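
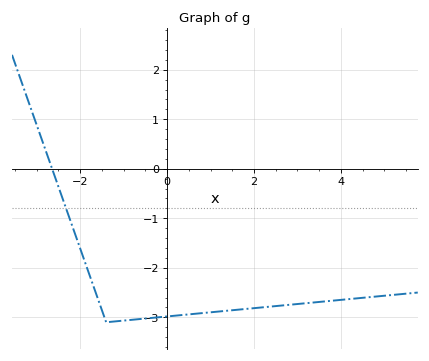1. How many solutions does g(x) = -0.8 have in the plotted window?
1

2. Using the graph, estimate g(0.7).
-2.92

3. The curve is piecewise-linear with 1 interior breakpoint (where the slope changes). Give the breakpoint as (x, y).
(-1.4, -3.1)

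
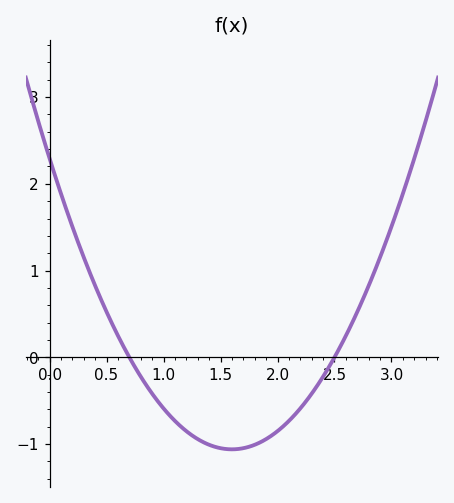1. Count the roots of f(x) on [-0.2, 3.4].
2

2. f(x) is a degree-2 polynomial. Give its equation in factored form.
y = 1.31(x - 0.7)(x - 2.5)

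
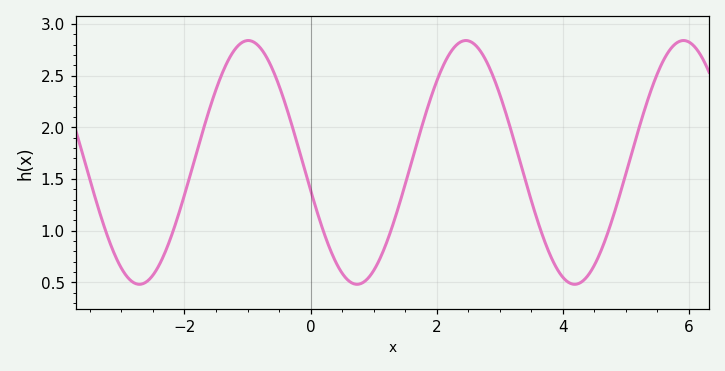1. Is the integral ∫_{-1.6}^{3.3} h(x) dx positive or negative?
positive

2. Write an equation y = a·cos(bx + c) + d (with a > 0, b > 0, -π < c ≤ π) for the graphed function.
y = 1.18cos(1.82x + 1.8) + 1.66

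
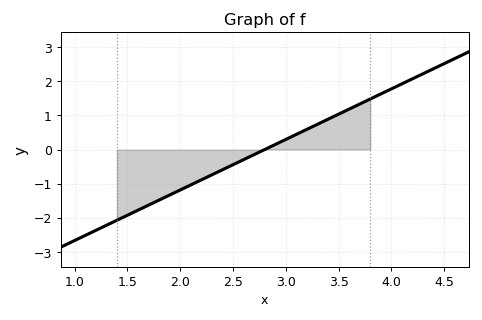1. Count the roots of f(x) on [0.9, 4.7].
1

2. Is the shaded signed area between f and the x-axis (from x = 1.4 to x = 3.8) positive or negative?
negative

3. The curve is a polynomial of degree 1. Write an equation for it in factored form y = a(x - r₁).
y = 1.48(x - 2.8)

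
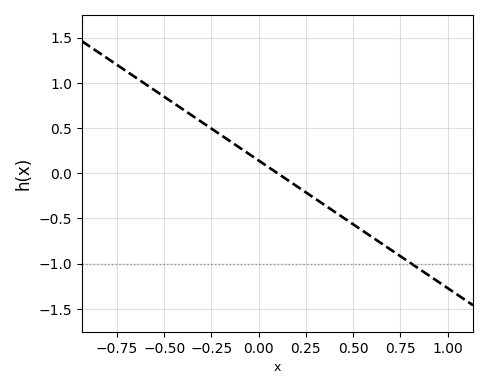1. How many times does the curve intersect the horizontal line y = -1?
1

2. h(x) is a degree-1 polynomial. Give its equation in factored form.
y = -1.41(x - 0.1)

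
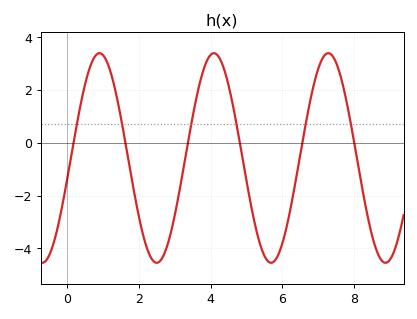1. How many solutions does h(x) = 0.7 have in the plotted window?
6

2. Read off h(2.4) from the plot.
-4.4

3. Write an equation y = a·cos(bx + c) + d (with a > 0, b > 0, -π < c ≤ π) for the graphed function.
y = 3.96cos(2x - 1.8) - 0.58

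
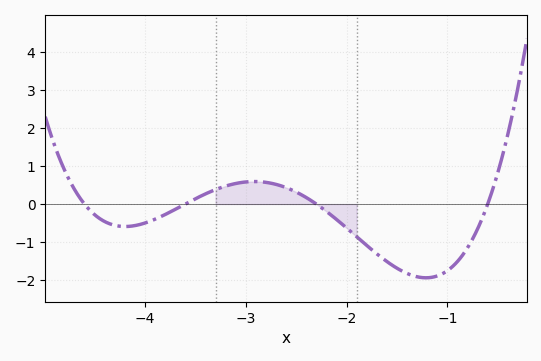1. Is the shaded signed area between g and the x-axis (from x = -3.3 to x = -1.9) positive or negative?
positive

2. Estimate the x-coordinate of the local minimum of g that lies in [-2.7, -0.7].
-1.2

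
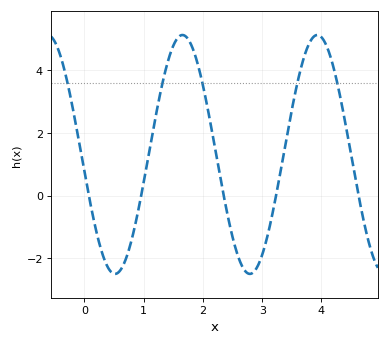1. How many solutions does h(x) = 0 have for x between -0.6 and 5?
5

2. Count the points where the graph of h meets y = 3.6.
5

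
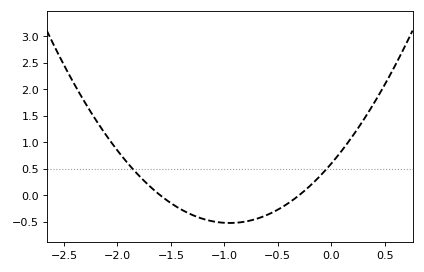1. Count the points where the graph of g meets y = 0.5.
2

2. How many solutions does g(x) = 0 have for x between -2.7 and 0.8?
2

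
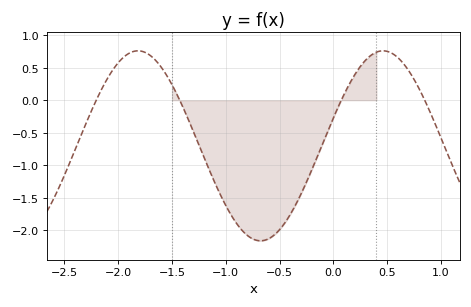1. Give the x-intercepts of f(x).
-2.2, -1.4, 0.1, 0.8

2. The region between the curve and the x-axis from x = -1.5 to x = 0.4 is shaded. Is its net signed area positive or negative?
negative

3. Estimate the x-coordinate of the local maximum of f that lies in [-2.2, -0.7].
-1.8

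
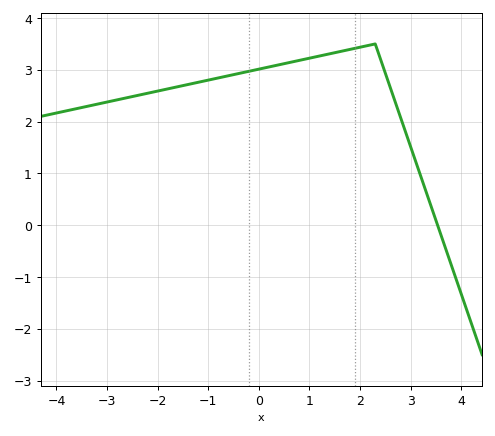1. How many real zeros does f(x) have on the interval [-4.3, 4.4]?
1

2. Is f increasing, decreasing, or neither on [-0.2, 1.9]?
increasing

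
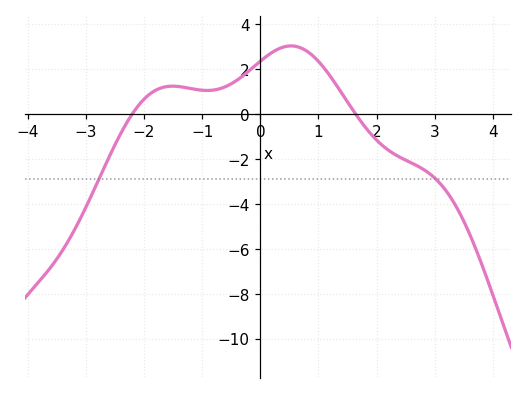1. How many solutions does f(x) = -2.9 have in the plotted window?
2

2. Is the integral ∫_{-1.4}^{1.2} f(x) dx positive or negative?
positive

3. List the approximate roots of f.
-2.2, 1.6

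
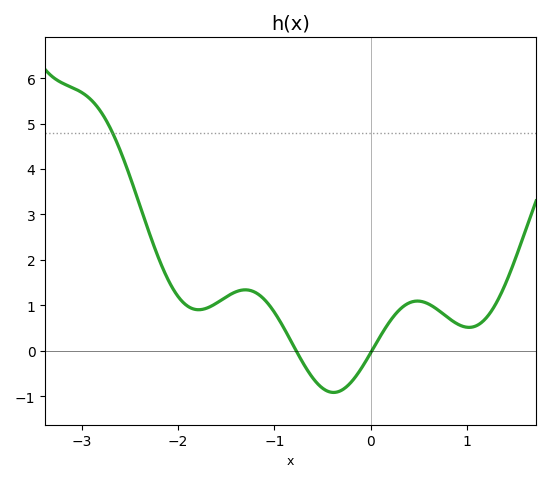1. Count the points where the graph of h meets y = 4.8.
1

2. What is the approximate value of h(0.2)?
0.644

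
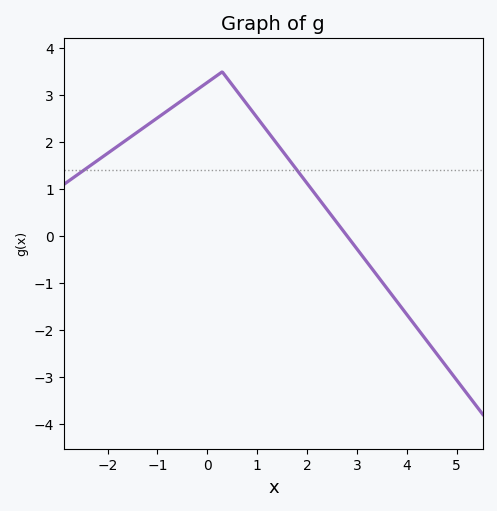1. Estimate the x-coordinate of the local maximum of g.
0.2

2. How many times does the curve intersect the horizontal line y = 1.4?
2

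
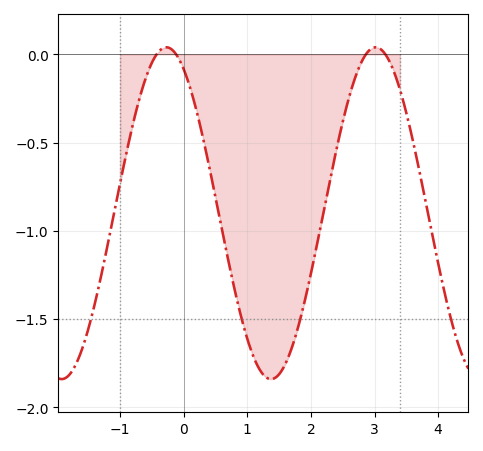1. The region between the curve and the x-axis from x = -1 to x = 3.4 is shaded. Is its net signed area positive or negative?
negative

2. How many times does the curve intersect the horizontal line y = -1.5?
4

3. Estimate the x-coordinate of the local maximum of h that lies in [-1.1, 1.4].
-0.272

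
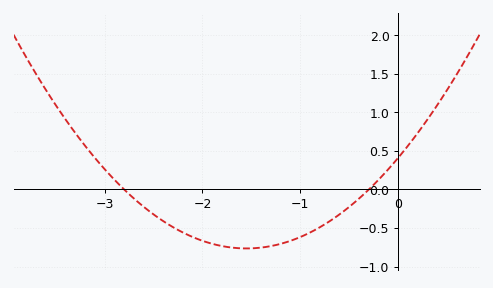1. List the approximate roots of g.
-2.8, -0.3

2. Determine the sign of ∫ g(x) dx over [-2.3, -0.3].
negative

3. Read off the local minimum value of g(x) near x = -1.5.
-0.75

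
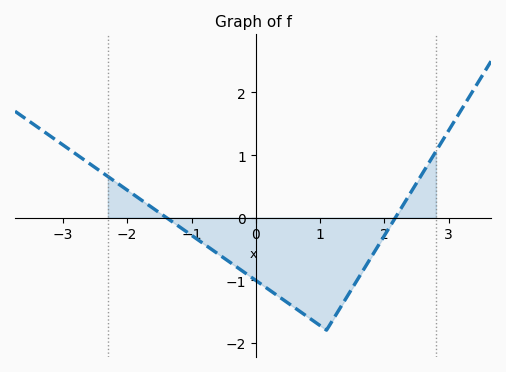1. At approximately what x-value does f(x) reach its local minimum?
1.1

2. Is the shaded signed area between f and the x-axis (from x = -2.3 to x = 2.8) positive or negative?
negative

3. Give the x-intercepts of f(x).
-1.39, 2.17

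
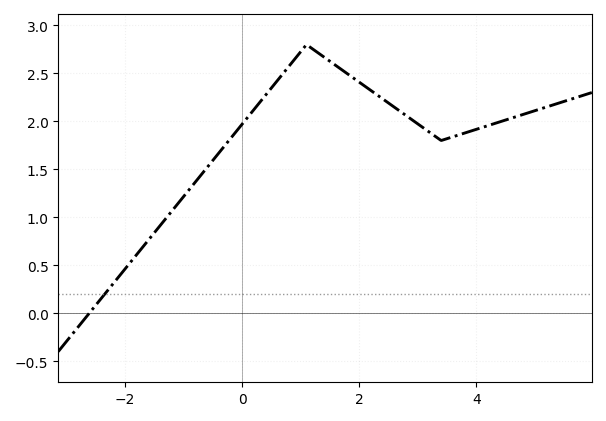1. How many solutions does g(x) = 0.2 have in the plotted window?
1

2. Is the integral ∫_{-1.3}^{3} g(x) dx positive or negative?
positive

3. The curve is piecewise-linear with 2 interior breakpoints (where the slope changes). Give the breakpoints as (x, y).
(1.1, 2.8); (3.4, 1.8)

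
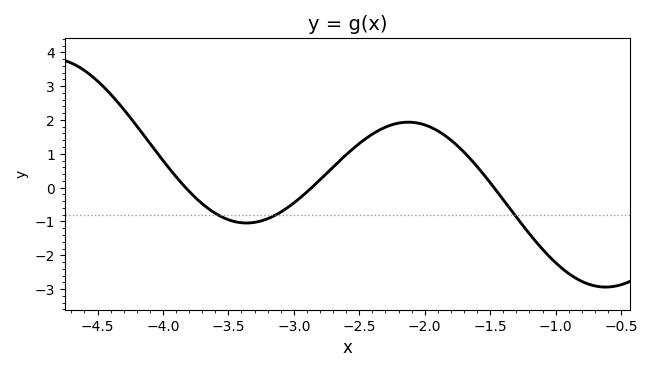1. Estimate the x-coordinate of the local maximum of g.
-2.1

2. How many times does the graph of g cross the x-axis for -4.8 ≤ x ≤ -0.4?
3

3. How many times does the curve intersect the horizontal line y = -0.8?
3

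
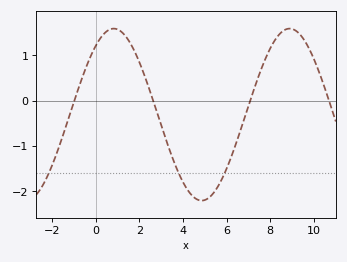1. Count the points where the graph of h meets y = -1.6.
3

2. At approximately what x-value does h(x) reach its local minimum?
4.8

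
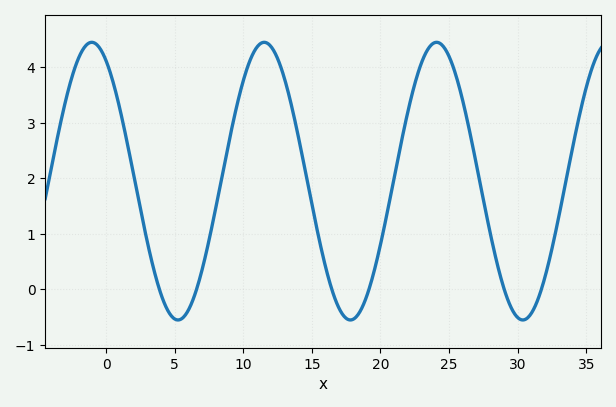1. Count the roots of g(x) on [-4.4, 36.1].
6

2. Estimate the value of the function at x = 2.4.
1.58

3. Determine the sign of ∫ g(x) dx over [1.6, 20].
positive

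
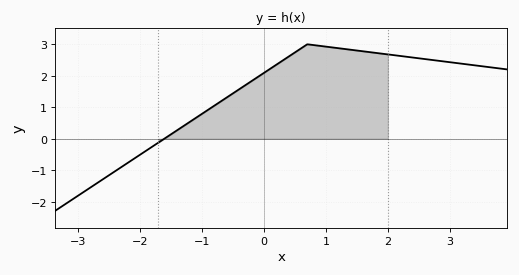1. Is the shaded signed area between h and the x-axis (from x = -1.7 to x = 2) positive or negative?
positive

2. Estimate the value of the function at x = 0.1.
2.22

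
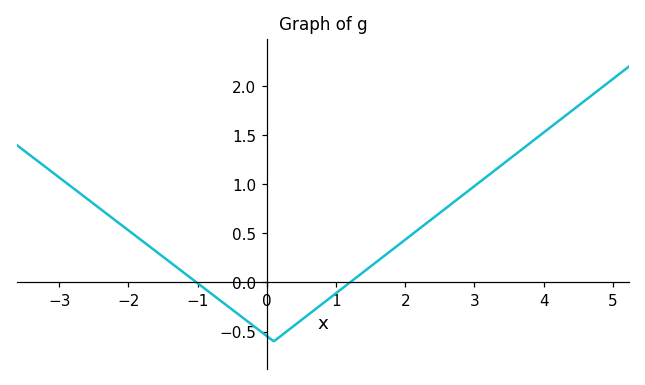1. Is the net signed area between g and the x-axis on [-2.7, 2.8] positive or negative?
positive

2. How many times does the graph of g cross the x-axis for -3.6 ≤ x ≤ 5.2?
2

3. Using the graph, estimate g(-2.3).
0.691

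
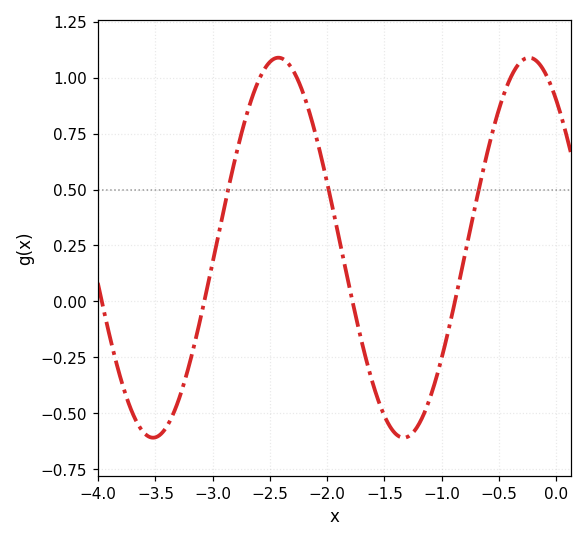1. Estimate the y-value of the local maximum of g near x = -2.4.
1.08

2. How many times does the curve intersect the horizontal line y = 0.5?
3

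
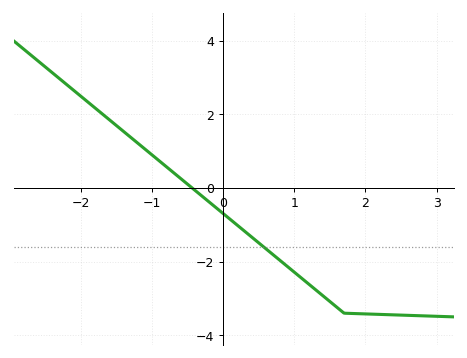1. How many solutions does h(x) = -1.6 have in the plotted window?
1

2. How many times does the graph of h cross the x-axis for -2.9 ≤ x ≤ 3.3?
1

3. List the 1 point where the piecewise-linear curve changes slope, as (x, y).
(1.7, -3.4)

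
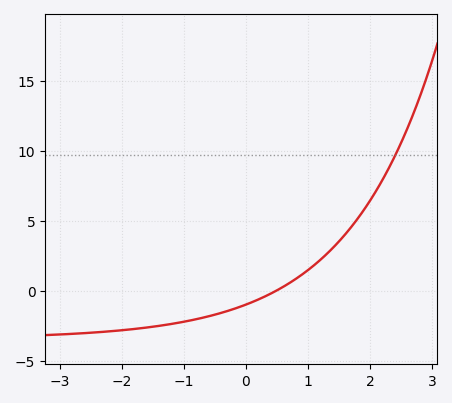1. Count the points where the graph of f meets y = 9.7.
1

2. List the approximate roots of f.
0.488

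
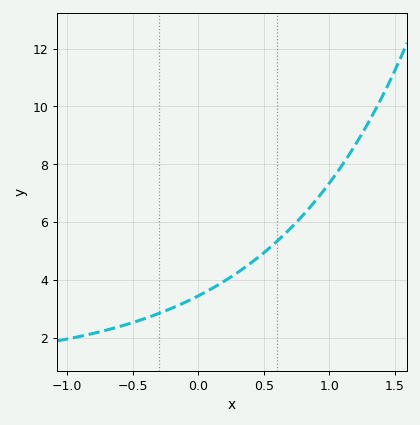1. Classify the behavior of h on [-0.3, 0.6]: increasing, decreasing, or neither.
increasing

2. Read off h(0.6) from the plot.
5.4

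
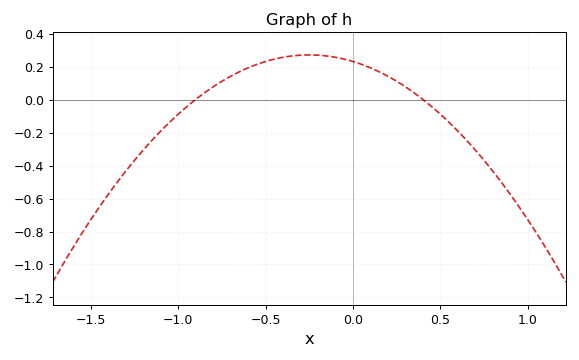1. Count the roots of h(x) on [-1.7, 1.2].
2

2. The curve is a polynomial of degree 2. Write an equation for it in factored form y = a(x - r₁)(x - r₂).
y = -0.64(x + 0.9)(x - 0.4)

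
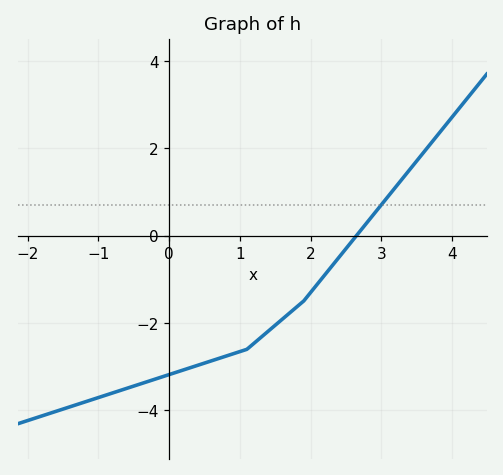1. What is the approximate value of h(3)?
0.8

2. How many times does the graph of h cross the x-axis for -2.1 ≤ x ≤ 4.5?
1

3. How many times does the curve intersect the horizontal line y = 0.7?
1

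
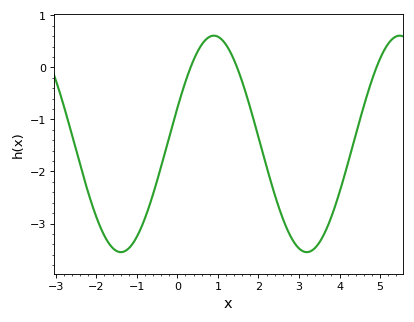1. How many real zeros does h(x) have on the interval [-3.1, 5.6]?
3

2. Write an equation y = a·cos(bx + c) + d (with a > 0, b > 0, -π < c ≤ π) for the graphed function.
y = 2.08cos(1.4x - 1.2) - 1.47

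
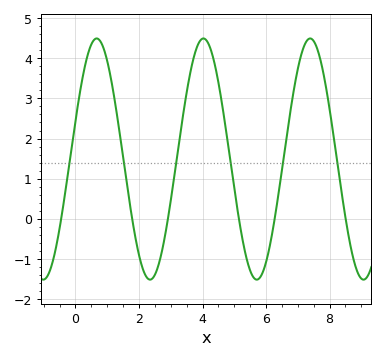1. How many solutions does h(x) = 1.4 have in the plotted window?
6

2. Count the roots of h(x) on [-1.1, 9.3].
6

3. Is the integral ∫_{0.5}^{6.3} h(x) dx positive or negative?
positive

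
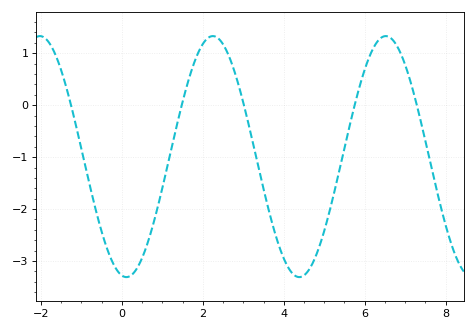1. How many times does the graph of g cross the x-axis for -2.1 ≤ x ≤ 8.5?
5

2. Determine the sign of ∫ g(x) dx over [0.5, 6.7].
negative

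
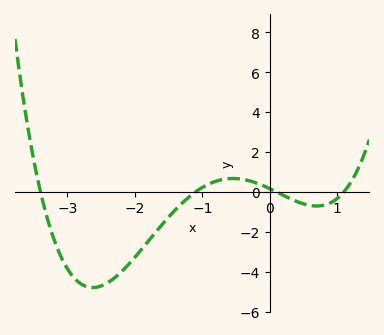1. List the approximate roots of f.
-3.4, -1.1, 0.1, 1.1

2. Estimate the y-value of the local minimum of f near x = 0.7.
-0.8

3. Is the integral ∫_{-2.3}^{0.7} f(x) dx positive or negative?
negative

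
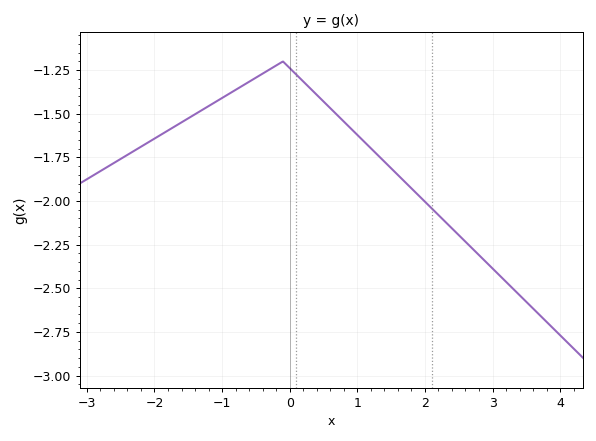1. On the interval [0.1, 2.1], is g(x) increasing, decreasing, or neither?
decreasing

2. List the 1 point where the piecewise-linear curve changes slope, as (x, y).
(-0.1, -1.2)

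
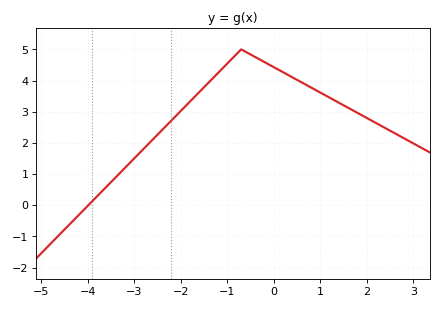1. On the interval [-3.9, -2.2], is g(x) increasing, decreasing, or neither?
increasing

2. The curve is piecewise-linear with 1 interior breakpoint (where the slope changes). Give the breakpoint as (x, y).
(-0.7, 5)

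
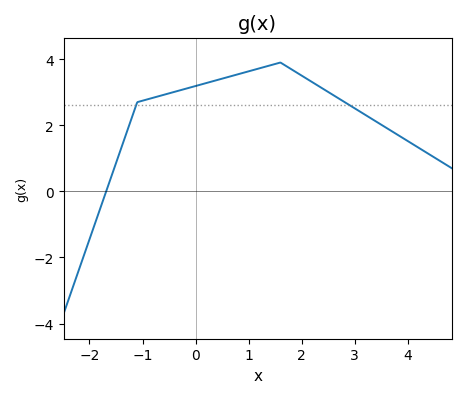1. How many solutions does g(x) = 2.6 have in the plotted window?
2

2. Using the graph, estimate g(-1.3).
1.8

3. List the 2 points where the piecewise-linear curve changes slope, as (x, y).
(-1.1, 2.7); (1.6, 3.9)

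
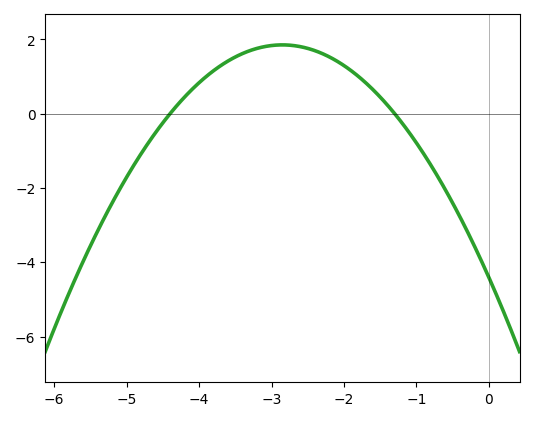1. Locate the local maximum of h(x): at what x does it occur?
-2.8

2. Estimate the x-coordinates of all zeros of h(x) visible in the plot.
-4.4, -1.3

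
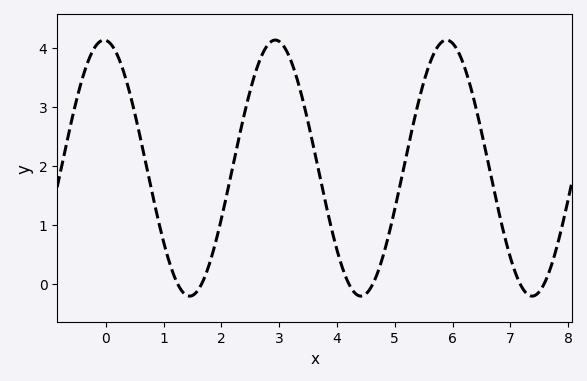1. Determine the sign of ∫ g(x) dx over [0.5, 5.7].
positive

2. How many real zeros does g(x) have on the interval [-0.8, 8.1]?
6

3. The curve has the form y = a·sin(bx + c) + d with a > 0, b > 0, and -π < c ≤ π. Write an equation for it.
y = 2.17sin(2.12x + 1.64) + 1.97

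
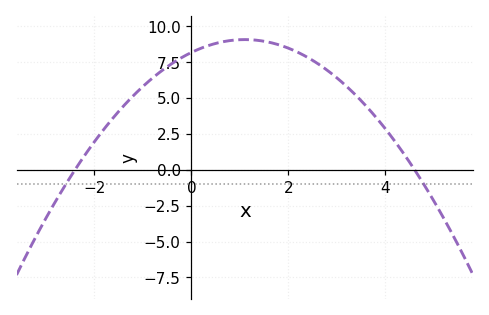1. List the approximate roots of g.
-2.4, 4.6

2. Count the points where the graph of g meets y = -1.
2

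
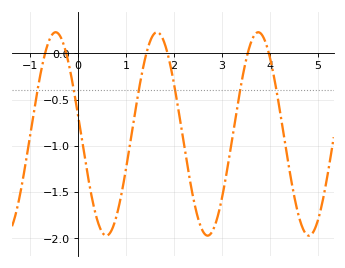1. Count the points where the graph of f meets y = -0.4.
6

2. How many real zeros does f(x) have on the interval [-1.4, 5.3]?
6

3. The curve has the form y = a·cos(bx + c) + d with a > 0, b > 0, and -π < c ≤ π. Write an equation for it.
y = 1.1cos(3x + 1.4) - 0.87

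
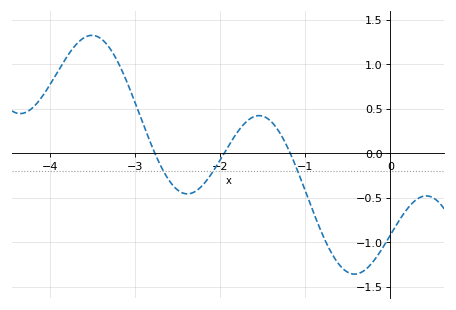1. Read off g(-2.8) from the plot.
0.077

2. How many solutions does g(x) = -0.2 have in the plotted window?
3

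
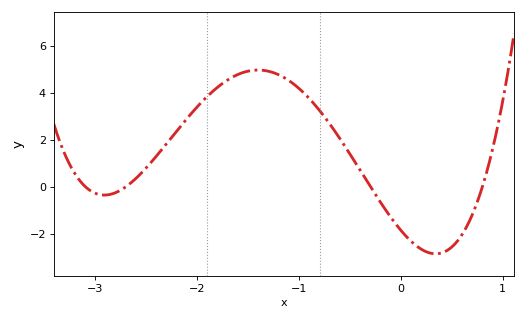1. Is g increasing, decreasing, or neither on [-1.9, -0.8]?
neither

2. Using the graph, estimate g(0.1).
-2.4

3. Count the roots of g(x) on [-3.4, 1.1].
4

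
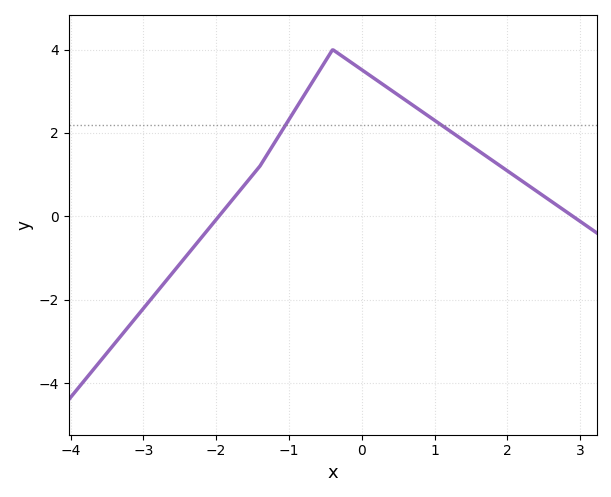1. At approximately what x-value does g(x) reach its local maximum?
-0.4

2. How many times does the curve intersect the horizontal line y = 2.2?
2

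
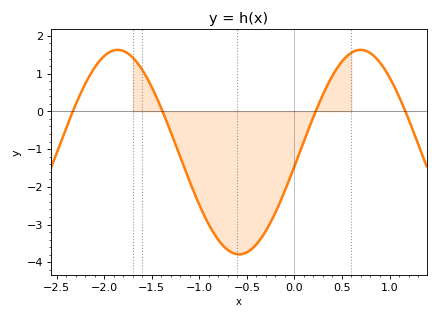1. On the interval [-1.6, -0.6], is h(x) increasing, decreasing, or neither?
decreasing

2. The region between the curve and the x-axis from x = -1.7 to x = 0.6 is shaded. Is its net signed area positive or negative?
negative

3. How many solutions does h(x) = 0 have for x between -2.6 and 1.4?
4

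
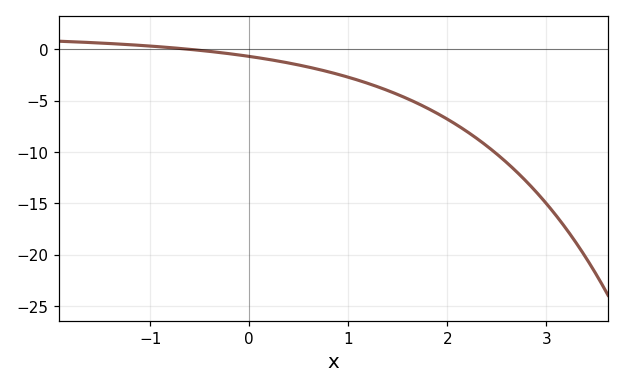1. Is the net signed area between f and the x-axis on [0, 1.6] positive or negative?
negative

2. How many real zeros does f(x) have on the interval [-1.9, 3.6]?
1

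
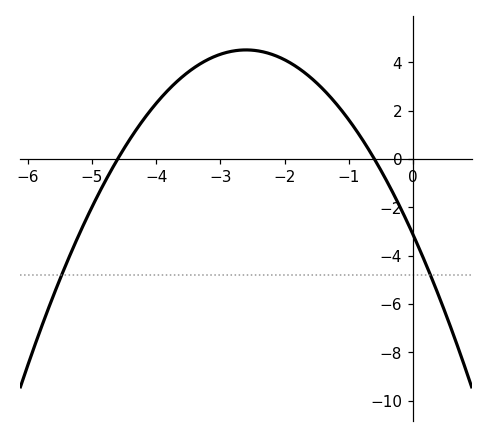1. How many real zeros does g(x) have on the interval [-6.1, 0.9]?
2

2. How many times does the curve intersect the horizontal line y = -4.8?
2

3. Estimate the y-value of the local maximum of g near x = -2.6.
4.6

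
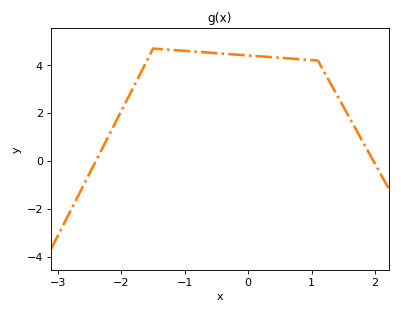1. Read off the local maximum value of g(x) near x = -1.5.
4.7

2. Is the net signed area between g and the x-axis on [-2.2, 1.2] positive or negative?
positive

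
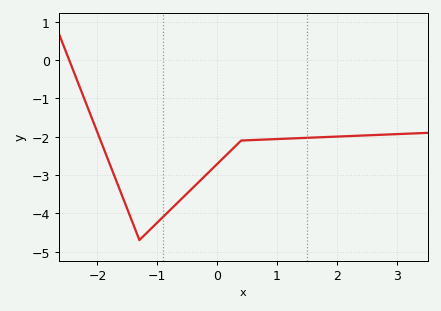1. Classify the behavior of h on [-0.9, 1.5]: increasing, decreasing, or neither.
increasing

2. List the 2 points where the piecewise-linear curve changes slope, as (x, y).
(-1.3, -4.7); (0.4, -2.1)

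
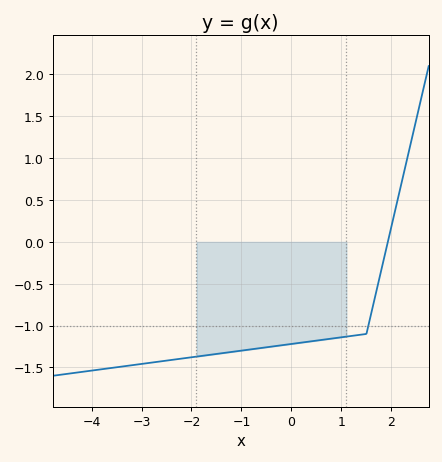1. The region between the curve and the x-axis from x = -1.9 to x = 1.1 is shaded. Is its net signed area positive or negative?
negative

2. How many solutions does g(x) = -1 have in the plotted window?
1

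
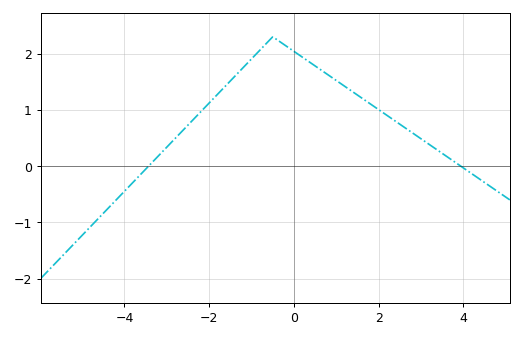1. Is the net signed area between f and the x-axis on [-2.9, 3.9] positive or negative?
positive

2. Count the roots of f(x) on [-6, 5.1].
2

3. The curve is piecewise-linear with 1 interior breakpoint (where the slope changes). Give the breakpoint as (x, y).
(-0.5, 2.3)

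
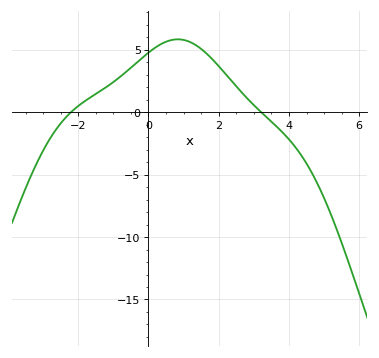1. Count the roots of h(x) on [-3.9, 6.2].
2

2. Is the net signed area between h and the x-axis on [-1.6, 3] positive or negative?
positive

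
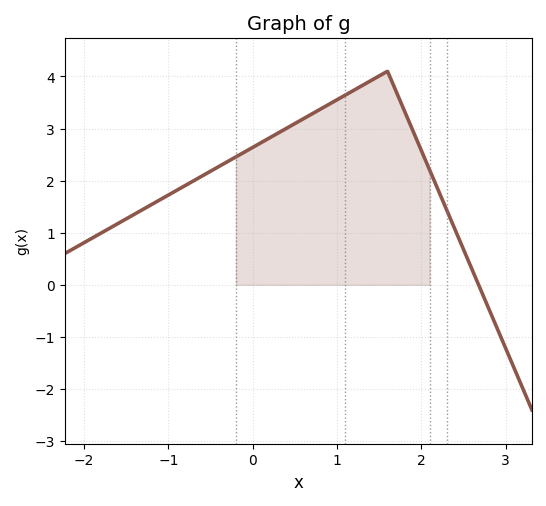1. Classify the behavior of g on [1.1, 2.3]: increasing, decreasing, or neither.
neither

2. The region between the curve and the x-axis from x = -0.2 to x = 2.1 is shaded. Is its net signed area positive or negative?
positive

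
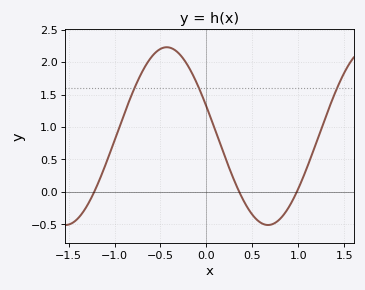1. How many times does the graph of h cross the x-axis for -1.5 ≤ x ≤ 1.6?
3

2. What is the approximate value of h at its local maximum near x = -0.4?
2.25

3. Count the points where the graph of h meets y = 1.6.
3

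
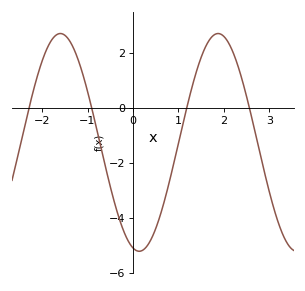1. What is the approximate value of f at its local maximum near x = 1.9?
2.71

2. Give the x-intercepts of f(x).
-2.29, -0.908, 1.18, 2.56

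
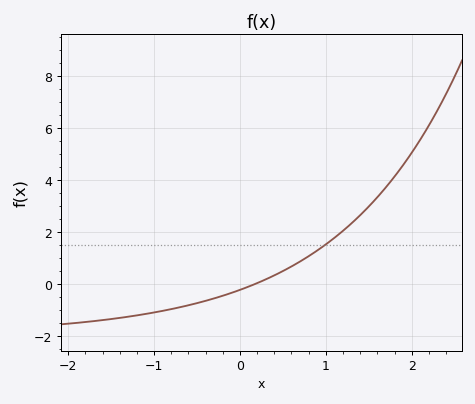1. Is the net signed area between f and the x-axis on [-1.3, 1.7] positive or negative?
positive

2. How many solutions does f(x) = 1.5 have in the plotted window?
1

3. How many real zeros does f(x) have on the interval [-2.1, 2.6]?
1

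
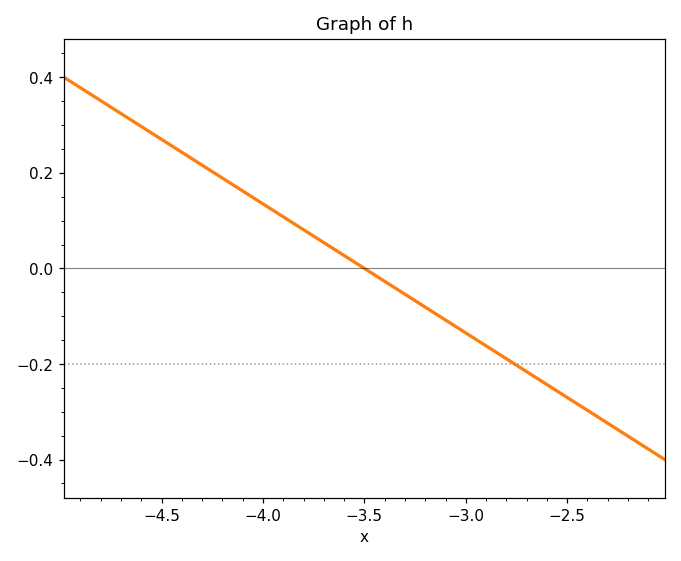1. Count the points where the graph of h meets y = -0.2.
1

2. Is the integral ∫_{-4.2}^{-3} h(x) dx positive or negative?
positive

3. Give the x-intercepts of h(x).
-3.5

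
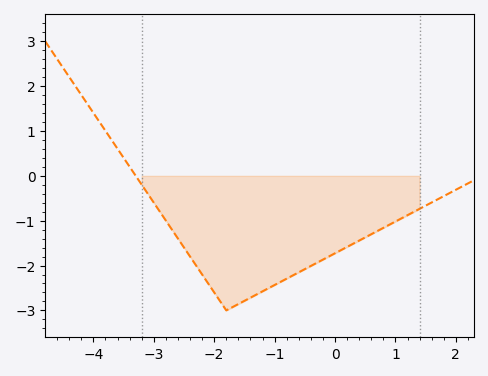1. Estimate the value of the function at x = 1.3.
-0.8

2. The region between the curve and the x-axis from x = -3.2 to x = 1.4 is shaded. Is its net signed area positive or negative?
negative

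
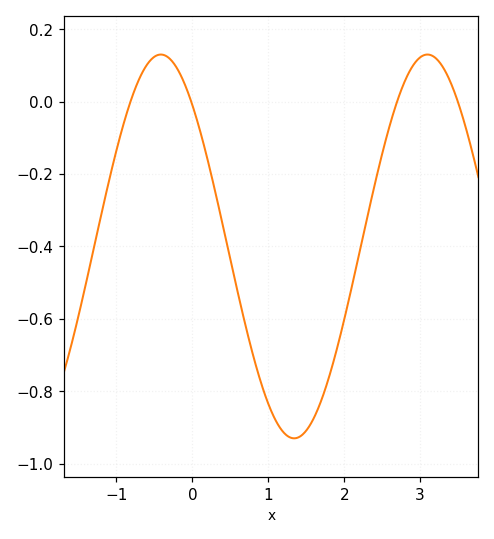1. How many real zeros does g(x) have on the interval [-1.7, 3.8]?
4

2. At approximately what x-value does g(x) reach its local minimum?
1.34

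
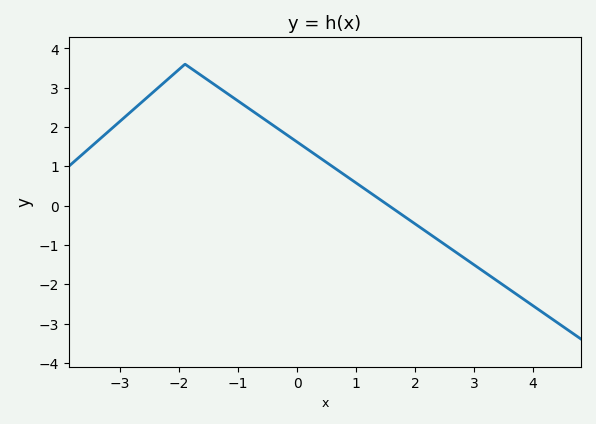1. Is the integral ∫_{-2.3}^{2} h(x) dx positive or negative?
positive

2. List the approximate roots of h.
1.55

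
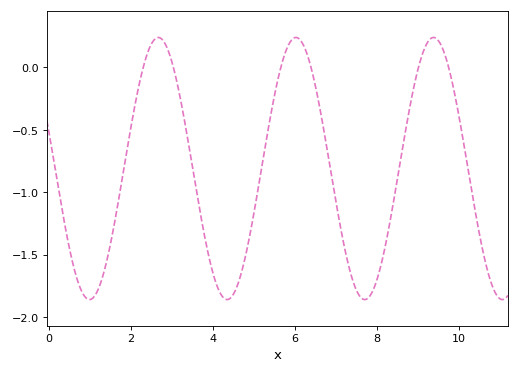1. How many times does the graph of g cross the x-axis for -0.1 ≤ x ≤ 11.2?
6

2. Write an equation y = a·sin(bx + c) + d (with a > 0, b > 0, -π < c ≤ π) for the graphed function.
y = 1.05sin(1.9x + 2.9) - 0.81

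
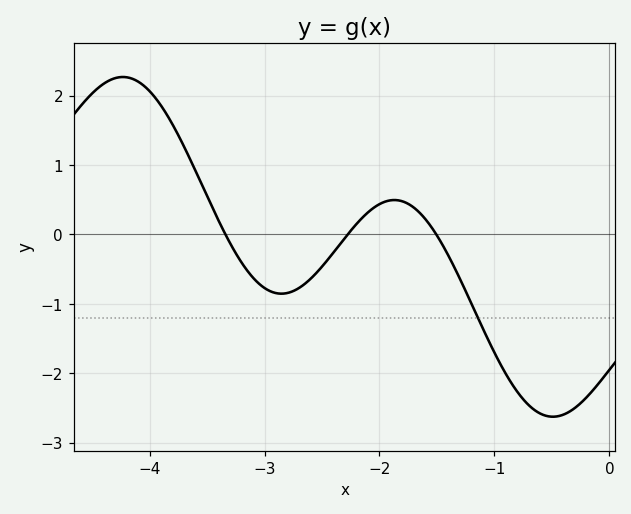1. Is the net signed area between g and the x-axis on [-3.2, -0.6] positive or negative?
negative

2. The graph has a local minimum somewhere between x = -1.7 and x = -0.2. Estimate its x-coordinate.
-0.492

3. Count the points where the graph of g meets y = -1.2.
1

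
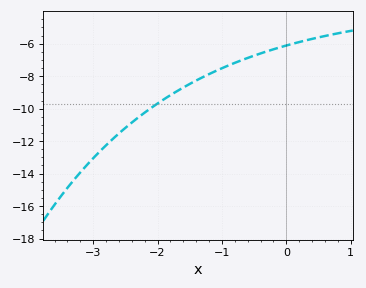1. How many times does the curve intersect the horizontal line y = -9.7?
1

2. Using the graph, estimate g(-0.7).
-7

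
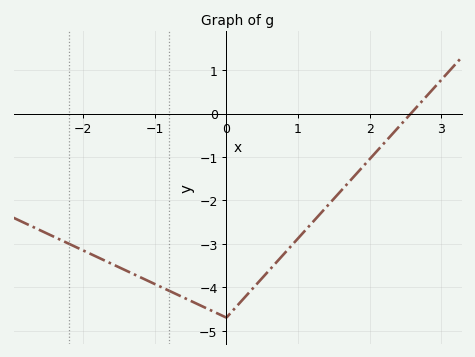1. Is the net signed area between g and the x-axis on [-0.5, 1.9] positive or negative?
negative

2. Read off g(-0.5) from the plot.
-4.31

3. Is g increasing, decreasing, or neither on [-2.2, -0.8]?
decreasing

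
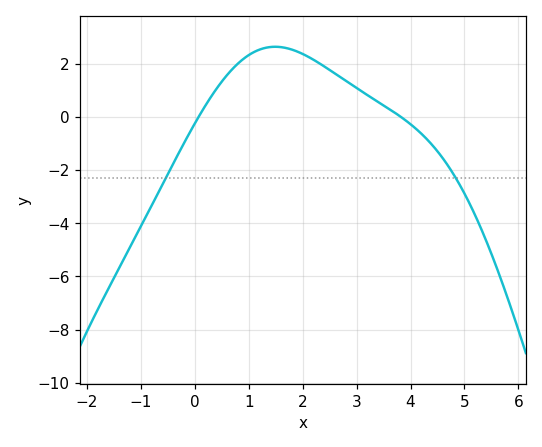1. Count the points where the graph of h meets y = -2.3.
2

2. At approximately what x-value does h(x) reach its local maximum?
1.49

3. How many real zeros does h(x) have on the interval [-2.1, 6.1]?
2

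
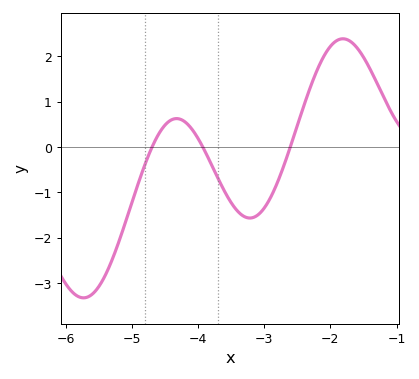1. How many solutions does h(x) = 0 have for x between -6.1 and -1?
3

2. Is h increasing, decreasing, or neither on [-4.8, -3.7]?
neither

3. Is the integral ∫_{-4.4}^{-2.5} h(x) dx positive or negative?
negative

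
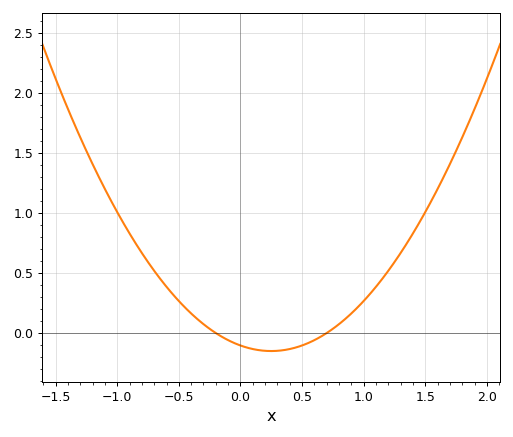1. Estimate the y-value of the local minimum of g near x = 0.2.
-0.15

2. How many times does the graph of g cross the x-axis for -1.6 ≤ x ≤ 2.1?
2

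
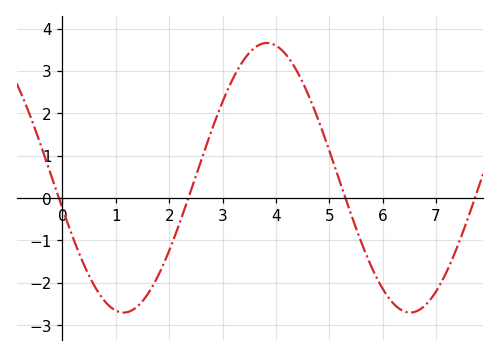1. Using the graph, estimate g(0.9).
-2.57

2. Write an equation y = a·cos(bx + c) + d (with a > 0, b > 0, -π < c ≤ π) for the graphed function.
y = 3.18cos(1.17x + 1.8) + 0.48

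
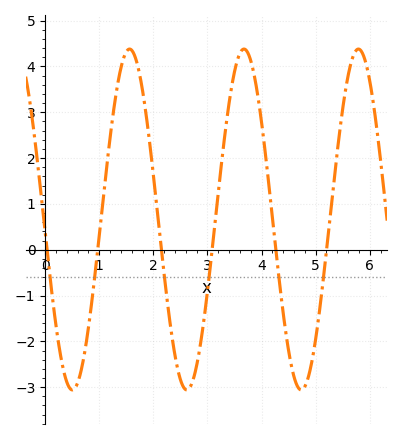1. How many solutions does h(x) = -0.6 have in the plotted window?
6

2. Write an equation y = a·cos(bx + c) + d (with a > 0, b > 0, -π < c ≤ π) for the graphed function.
y = 3.72cos(2.97x + 1.65) + 0.66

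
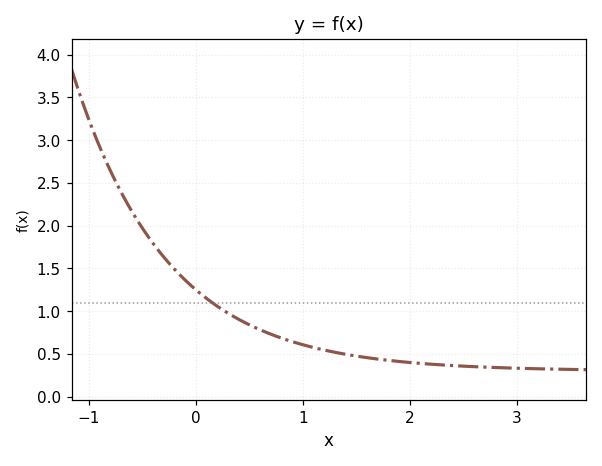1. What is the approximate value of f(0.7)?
0.731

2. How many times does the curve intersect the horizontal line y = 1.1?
1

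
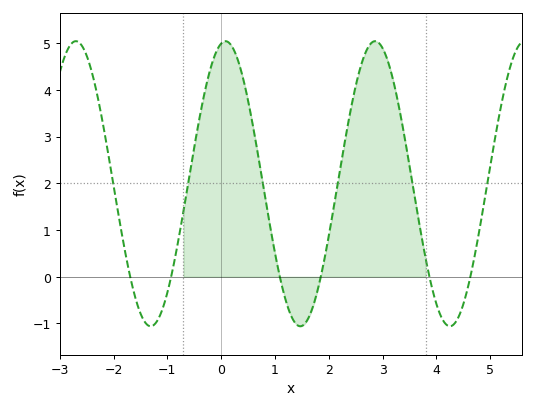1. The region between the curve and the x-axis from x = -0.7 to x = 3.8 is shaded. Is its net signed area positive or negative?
positive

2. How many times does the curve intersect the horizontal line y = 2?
6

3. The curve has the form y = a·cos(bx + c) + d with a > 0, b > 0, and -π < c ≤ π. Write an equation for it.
y = 3.05cos(2.26x - 0.182) + 1.99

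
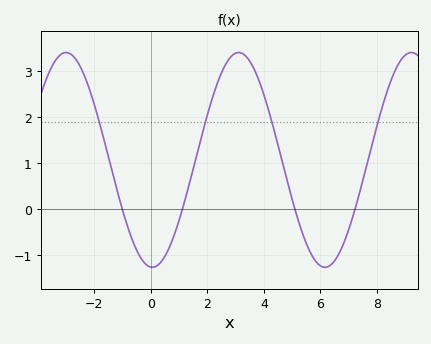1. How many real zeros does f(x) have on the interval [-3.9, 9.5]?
4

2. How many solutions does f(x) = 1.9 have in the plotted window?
4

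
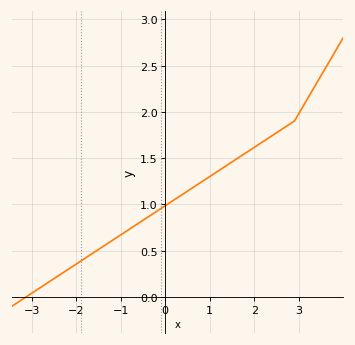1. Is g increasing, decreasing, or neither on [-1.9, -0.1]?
increasing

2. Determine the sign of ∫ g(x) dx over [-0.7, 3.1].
positive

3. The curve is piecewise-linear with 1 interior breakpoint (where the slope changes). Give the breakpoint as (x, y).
(2.9, 1.9)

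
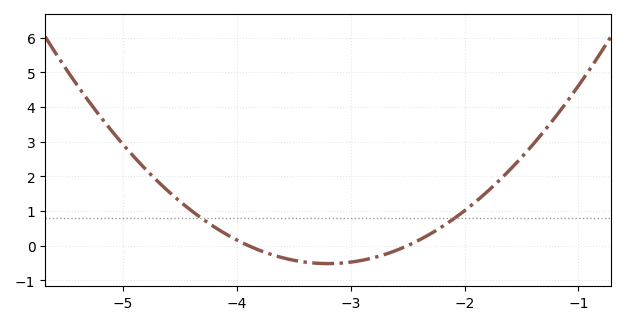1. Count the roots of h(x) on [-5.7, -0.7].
2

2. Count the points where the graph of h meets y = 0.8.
2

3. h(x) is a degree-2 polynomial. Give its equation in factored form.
y = 1.06(x + 3.9)(x + 2.5)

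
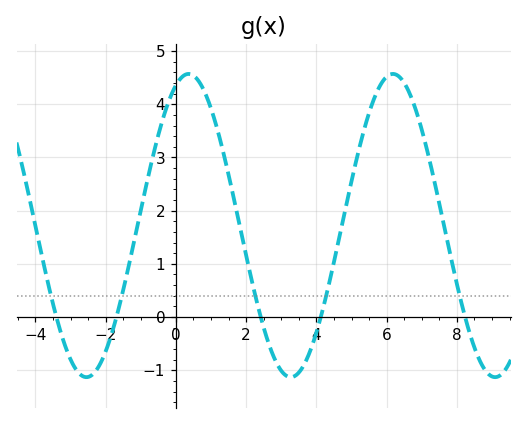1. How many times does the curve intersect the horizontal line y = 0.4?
5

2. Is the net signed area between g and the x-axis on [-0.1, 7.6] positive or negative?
positive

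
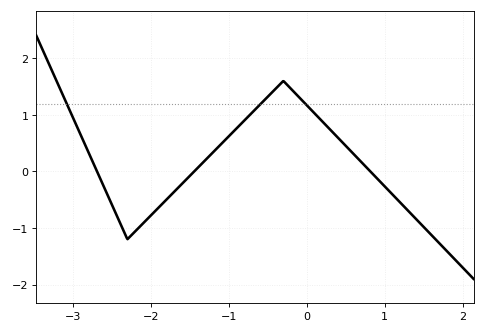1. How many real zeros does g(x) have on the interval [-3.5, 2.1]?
3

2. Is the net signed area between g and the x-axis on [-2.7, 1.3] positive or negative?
positive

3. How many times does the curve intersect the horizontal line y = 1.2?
3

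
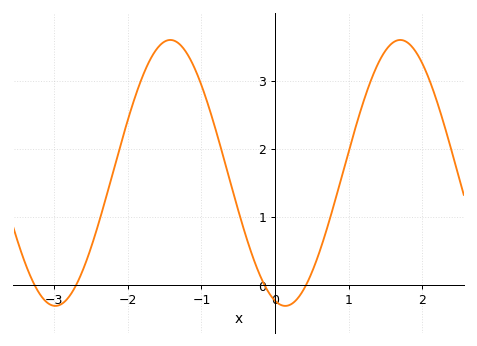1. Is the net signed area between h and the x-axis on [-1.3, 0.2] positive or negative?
positive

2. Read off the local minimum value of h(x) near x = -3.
-0.3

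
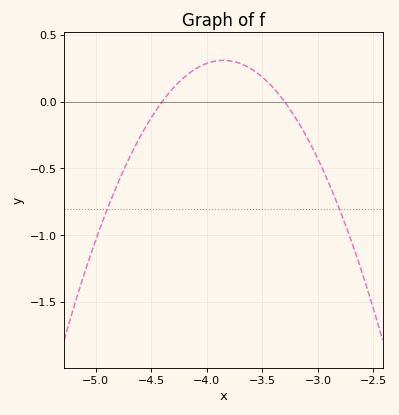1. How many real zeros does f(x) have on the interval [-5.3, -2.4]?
2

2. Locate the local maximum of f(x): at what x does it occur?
-3.85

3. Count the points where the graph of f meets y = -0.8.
2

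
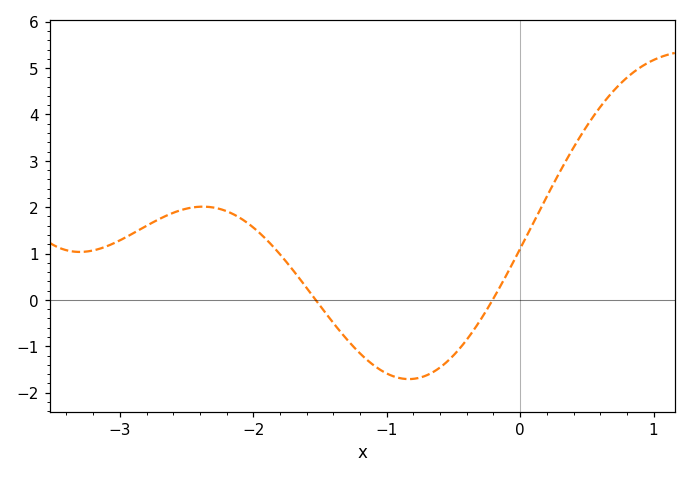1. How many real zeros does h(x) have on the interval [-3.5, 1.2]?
2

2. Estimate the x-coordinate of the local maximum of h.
-2.4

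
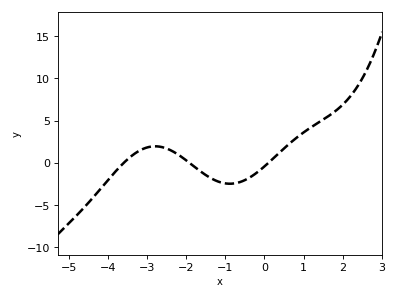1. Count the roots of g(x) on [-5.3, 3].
3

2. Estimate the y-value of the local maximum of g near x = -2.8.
2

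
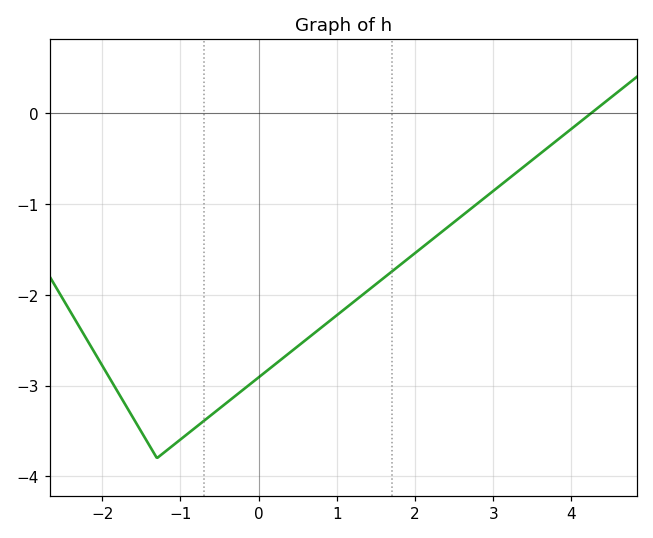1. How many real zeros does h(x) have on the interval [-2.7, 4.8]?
1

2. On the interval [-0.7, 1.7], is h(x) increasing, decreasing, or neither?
increasing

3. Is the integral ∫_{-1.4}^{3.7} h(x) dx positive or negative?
negative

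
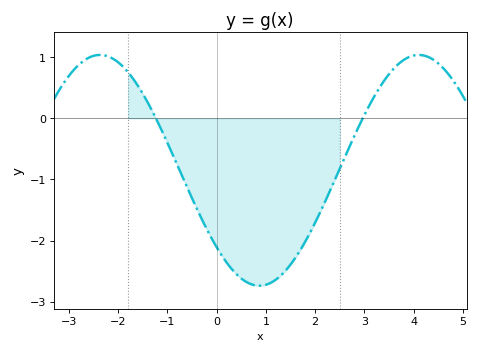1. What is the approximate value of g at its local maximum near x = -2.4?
1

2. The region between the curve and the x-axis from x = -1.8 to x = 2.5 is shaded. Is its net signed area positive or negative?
negative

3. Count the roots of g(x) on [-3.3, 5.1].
2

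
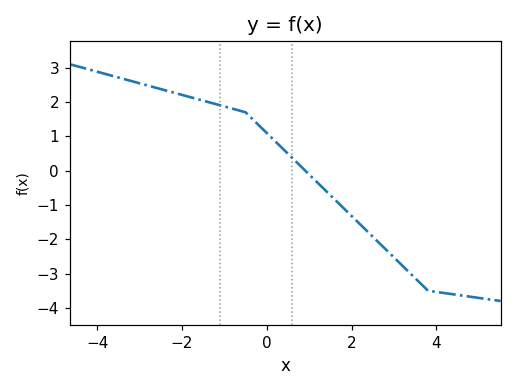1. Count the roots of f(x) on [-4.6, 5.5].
1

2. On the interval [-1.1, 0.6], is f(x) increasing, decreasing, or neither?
decreasing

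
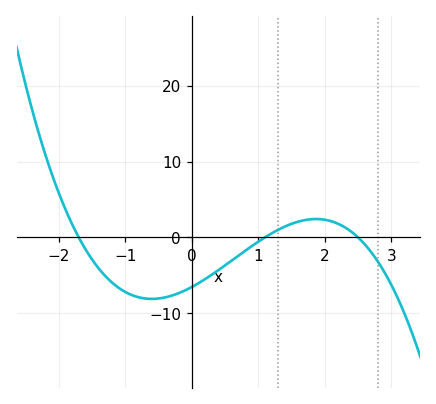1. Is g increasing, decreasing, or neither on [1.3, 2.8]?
neither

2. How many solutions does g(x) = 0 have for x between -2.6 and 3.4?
3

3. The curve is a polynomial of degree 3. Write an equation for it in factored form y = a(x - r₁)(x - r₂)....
y = -1.4(x + 1.7)(x - 1.1)(x - 2.5)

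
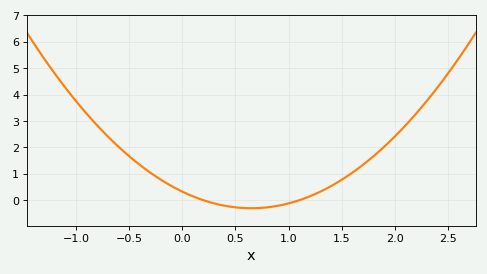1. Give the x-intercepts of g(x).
0.2, 1.1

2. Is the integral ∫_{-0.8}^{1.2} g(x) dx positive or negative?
positive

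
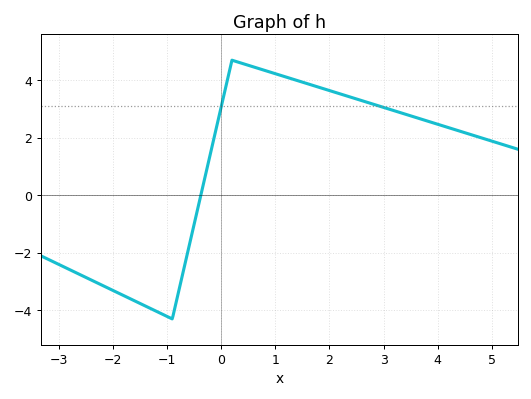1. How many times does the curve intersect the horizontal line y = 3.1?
2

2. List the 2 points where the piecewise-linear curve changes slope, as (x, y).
(-0.9, -4.3); (0.2, 4.7)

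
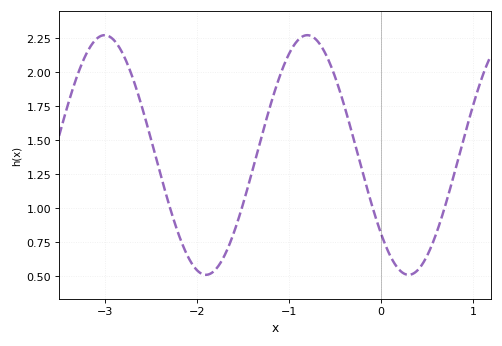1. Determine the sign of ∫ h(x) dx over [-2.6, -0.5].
positive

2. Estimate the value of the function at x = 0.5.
0.65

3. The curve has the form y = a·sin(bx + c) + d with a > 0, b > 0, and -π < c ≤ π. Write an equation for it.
y = 0.88sin(2.9x - 2.4) + 1.39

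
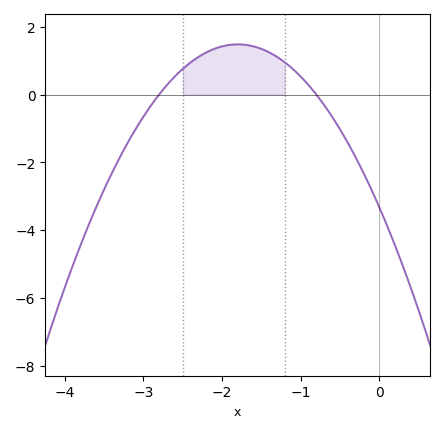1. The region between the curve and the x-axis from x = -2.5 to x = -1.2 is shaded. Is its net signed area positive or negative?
positive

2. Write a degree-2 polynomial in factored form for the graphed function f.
y = -1.48(x + 2.8)(x + 0.8)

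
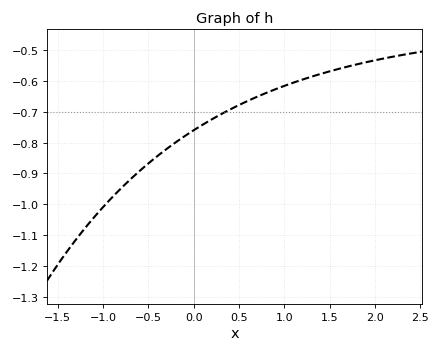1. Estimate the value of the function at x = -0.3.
-0.821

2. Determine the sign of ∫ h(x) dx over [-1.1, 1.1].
negative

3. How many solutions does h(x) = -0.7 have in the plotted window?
1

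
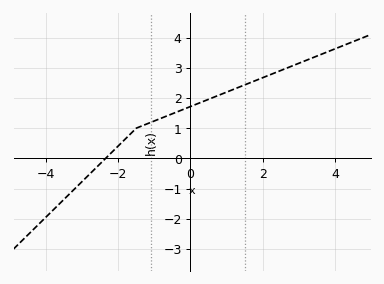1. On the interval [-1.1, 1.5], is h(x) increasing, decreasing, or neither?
increasing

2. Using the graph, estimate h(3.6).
3.4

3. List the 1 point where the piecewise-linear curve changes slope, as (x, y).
(-1.5, 1)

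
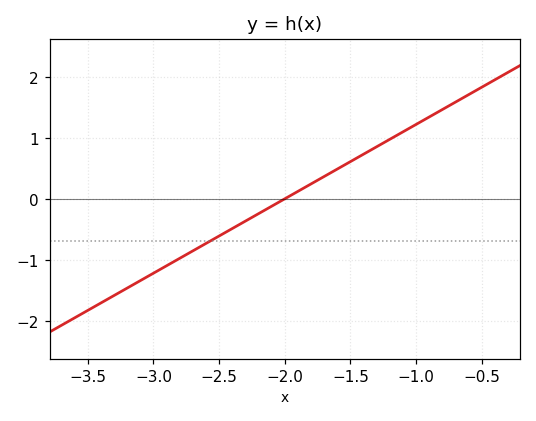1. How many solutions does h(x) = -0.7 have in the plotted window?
1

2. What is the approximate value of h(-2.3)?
-0.366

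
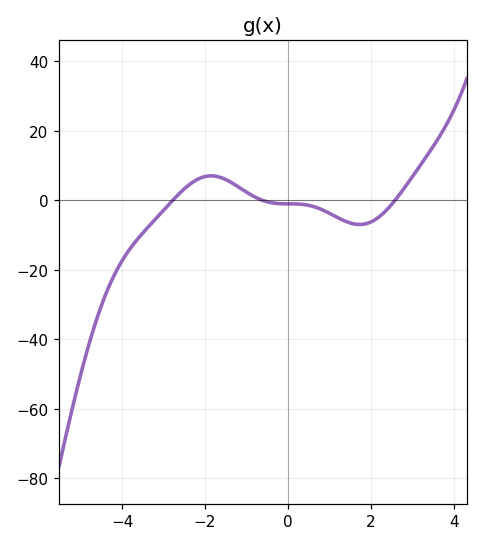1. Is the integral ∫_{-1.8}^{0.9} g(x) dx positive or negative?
positive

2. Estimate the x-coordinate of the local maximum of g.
-1.8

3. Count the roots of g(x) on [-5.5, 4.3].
3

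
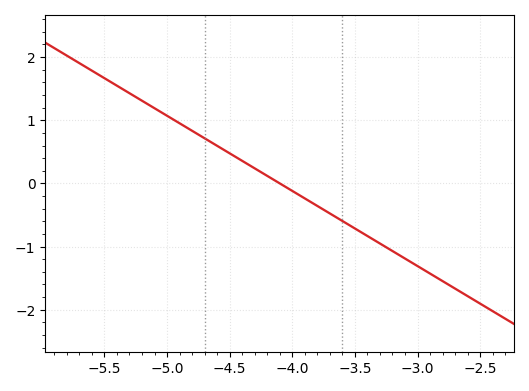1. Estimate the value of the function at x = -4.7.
0.714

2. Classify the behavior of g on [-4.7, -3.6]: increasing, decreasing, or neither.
decreasing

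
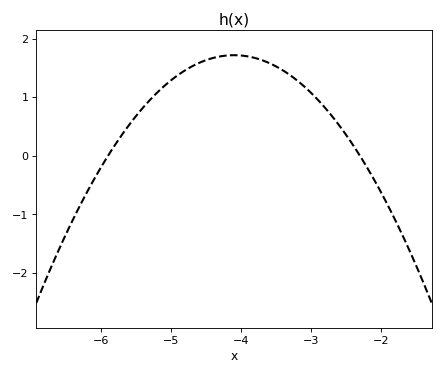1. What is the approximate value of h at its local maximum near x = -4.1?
1.72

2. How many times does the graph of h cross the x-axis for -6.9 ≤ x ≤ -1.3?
2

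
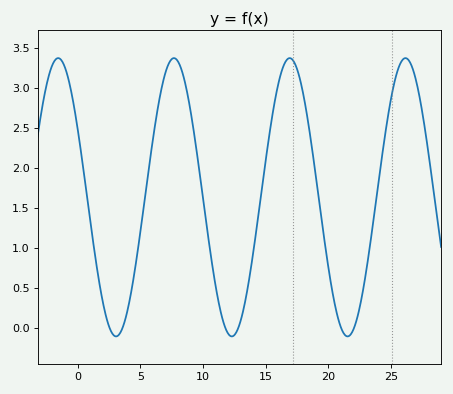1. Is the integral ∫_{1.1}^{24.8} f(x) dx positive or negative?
positive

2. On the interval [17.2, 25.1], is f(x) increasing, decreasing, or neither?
neither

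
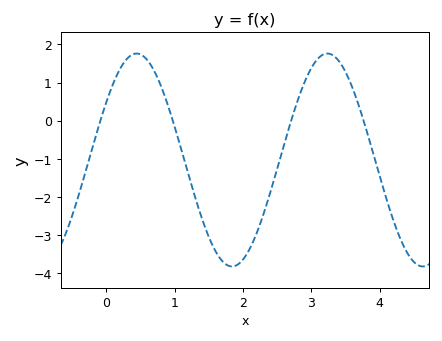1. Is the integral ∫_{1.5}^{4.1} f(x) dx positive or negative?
negative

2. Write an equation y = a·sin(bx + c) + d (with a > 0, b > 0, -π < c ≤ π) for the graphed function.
y = 2.79sin(2.2x + 0.58) - 1.03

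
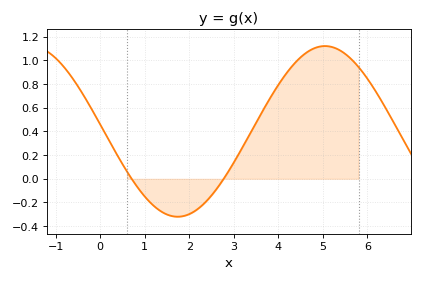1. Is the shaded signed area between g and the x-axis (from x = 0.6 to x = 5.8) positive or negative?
positive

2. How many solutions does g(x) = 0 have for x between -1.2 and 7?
2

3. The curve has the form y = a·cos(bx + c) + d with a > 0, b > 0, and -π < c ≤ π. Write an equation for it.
y = 0.72cos(0.95x + 1.5) + 0.4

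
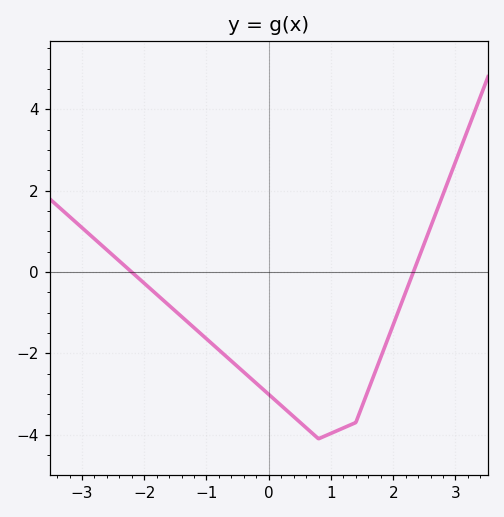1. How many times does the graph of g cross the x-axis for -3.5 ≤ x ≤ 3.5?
2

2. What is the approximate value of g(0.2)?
-3.2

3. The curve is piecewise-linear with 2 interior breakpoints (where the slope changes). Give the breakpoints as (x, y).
(0.8, -4.1); (1.4, -3.7)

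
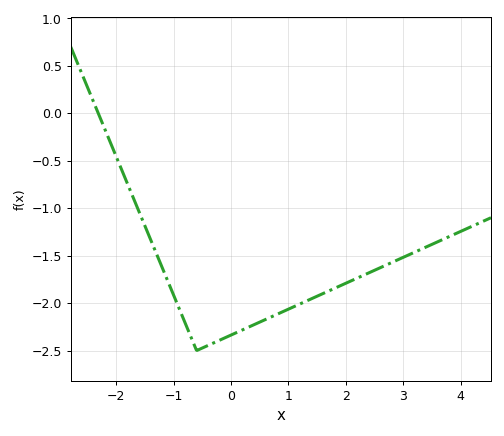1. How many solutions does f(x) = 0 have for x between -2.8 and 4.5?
1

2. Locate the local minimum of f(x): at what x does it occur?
-0.6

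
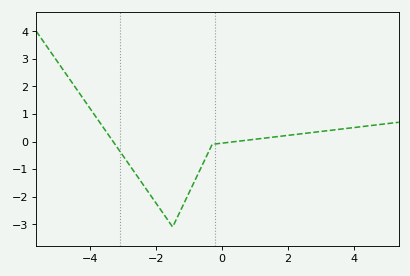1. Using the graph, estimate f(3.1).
0.38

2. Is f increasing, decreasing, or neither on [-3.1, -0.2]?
neither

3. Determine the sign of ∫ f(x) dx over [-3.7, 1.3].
negative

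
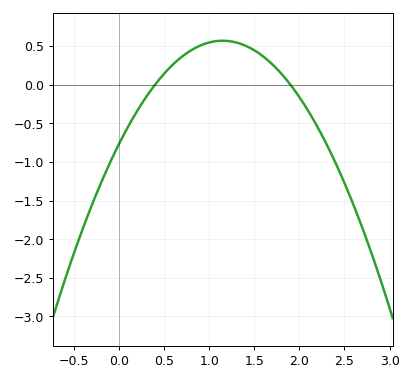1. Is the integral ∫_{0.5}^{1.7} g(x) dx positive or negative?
positive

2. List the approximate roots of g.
0.4, 1.9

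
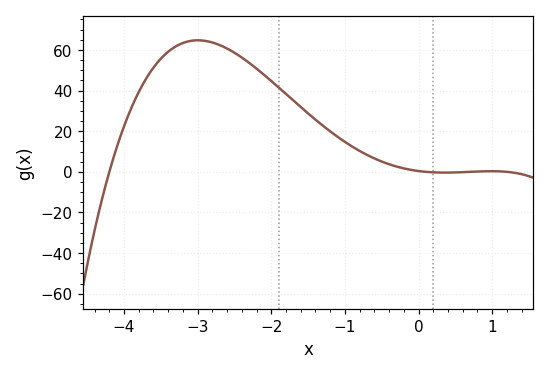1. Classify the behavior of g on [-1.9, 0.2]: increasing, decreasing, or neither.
decreasing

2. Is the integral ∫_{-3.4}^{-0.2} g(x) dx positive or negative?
positive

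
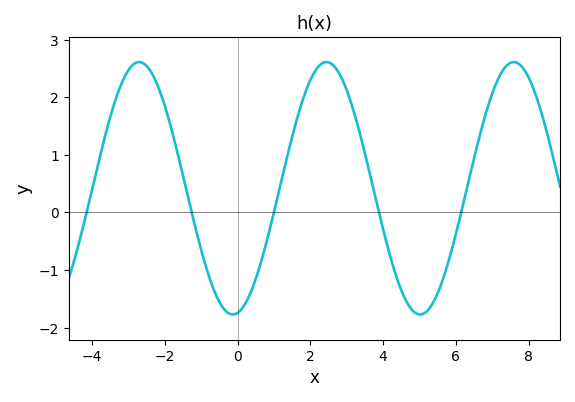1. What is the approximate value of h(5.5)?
-1.4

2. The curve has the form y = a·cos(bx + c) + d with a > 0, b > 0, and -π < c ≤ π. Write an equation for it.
y = 2.19cos(1.2x - 3) + 0.42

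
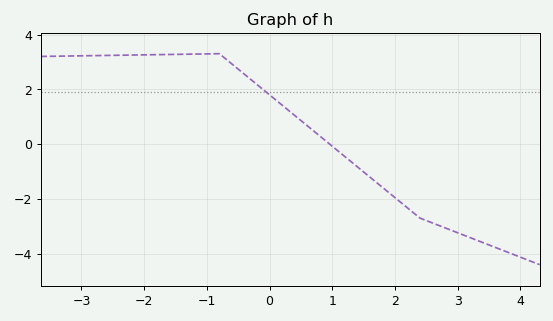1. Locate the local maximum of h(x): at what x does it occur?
-0.8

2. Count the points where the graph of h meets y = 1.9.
1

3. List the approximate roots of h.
1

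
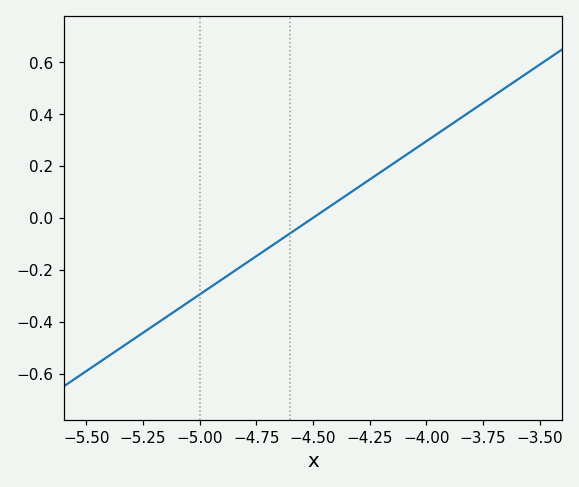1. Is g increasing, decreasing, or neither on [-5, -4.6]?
increasing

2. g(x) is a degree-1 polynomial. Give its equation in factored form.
y = 0.59(x + 4.5)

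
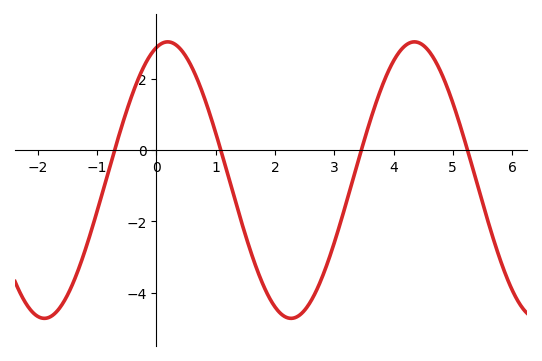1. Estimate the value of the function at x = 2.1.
-4.59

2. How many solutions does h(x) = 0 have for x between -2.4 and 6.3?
4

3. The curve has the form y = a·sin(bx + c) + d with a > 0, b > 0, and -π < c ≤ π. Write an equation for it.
y = 3.88sin(1.51x + 1.28) - 0.84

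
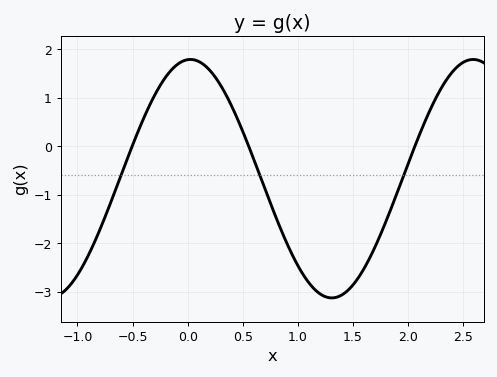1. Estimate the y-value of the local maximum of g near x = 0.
1.79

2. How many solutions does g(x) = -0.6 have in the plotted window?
3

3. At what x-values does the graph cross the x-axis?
-0.504, 0.553, 2.06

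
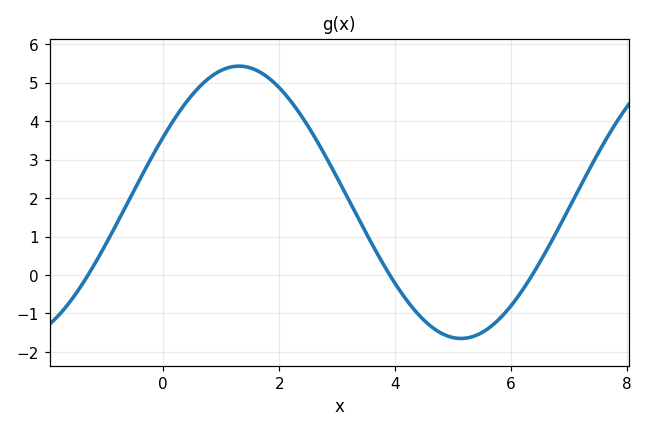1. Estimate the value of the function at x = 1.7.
5.2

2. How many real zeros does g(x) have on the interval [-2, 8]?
3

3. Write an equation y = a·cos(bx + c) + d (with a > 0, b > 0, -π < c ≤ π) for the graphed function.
y = 3.54cos(0.82x - 1.1) + 1.89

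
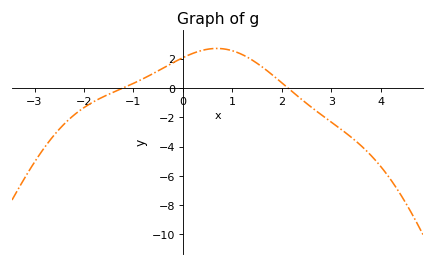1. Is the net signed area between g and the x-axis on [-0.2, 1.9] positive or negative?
positive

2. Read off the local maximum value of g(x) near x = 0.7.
2.69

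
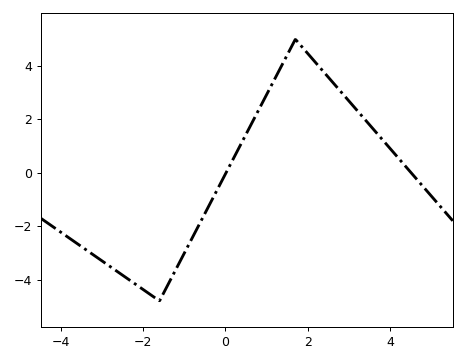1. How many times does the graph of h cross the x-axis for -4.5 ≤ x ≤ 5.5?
2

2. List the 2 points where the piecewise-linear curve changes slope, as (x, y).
(-1.6, -4.8); (1.7, 5)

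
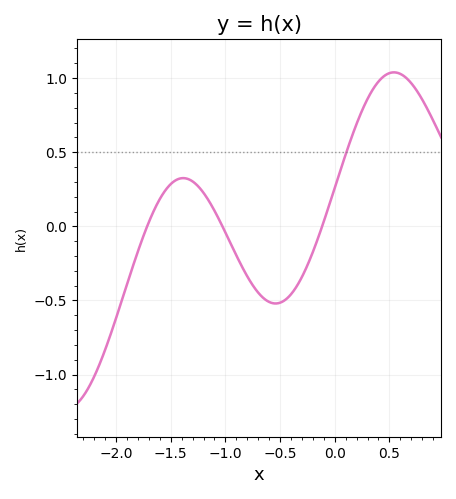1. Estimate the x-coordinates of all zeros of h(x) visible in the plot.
-1.72, -1.03, -0.115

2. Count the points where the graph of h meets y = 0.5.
1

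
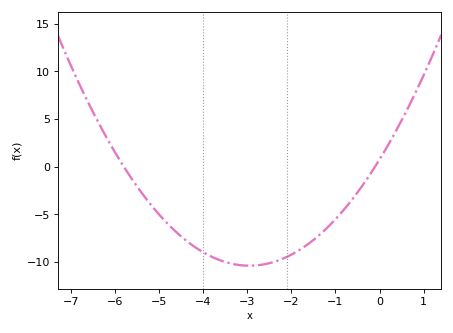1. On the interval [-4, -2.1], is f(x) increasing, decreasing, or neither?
neither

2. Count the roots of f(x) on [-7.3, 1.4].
2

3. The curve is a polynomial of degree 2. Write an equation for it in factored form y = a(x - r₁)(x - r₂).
y = 1.28(x + 5.8)(x + 0.1)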